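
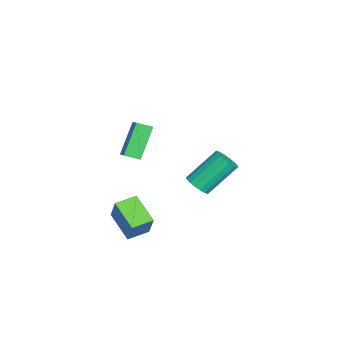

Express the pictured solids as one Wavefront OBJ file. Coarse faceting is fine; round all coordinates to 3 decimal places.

v 1.415 -1.301 -3.538
v 2.089 -1.03 -2.18
v 2.68 -0.4 -4.345
v 3.353 -0.129 -2.987
v 2.047 -2.291 -3.653
v 2.72 -2.02 -2.295
v 3.311 -1.39 -4.46
v 3.985 -1.119 -3.102
v -2.677 -2.21 -2.53
v -3.868 -1.649 -0.881
v -2.699 -1.382 -2.828
v -3.89 -0.821 -1.179
v -1.53 -1.919 -1.801
v -2.721 -1.358 -0.152
v -1.552 -1.091 -2.099
v -2.743 -0.53 -0.45
v 3.639 1.949 -0.178
v 4.242 2.301 -0.234
v 3.583 3.662 1.223
v 2.981 3.311 1.278
v 4.061 2.44 -0.446
v 3.402 3.801 1.011
v 3.796 2.482 -0.605
v 3.137 3.843 0.852
v 3.5 2.418 -0.679
v 2.842 3.779 0.778
v 3.232 2.262 -0.654
v 2.573 3.623 0.802
v 3.045 2.043 -0.535
v 2.386 3.405 0.922
v 2.975 1.806 -0.345
v 2.316 3.168 1.111
v 3.037 1.598 -0.123
v 2.378 2.959 1.334
v 3.218 1.459 0.089
v 2.559 2.82 1.546
v 3.483 1.417 0.248
v 2.824 2.778 1.705
v 3.778 1.481 0.322
v 3.12 2.842 1.779
v 4.047 1.637 0.298
v 3.388 2.998 1.754
v 4.234 1.855 0.178
v 3.575 3.217 1.635
v 4.304 2.092 -0.011
v 3.645 3.454 1.445
f 2 4 1
f 5 2 1
f 1 4 3
f 3 5 1
f 2 8 4
f 6 2 5
f 6 8 2
f 4 8 3
f 7 5 3
f 3 8 7
f 7 6 5
f 8 6 7
f 10 12 9
f 13 10 9
f 9 12 11
f 11 13 9
f 10 16 12
f 14 10 13
f 14 16 10
f 12 16 11
f 15 13 11
f 11 16 15
f 15 14 13
f 16 14 15
f 18 17 21
f 18 21 19
f 19 21 22
f 19 22 20
f 21 17 23
f 21 23 22
f 22 23 24
f 22 24 20
f 23 17 25
f 23 25 24
f 24 25 26
f 24 26 20
f 25 17 27
f 25 27 26
f 26 27 28
f 26 28 20
f 27 17 29
f 27 29 28
f 28 29 30
f 28 30 20
f 29 17 31
f 29 31 30
f 30 31 32
f 30 32 20
f 31 17 33
f 31 33 32
f 32 33 34
f 32 34 20
f 33 17 35
f 33 35 34
f 34 35 36
f 34 36 20
f 35 17 37
f 35 37 36
f 36 37 38
f 36 38 20
f 37 17 39
f 37 39 38
f 38 39 40
f 38 40 20
f 39 17 41
f 39 41 40
f 40 41 42
f 40 42 20
f 41 17 43
f 41 43 42
f 42 43 44
f 42 44 20
f 43 17 45
f 43 45 44
f 44 45 46
f 44 46 20
f 45 17 18
f 45 18 46
f 46 18 19
f 46 19 20



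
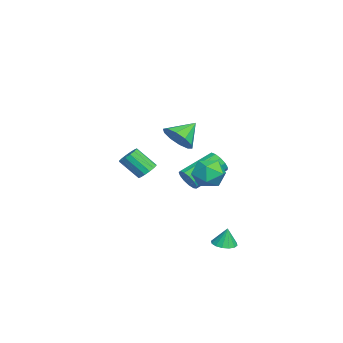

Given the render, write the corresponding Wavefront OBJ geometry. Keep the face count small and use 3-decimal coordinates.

v 3.187 2.181 -4.489
v 3.794 2.433 -4.554
v 3.233 2.339 -3.451
v 3.583 2.7 -4.585
v 3.267 2.828 -4.59
v 2.929 2.783 -4.568
v 2.66 2.577 -4.525
v 2.532 2.264 -4.472
v 2.58 1.93 -4.423
v 2.791 1.662 -4.392
v 3.107 1.534 -4.387
v 3.445 1.579 -4.409
v 3.714 1.786 -4.452
v 3.841 2.098 -4.505
v -3.703 -2.038 -2.511
v -3.35 -1.674 -2.104
v -3.544 -2.718 -1.002
v -3.897 -3.082 -1.409
v -3.667 -1.57 -2.062
v -3.861 -2.614 -0.959
v -3.994 -1.592 -2.139
v -4.188 -2.635 -1.037
v -4.243 -1.733 -2.316
v -4.436 -2.776 -1.214
v -4.347 -1.956 -2.546
v -4.541 -2.999 -1.444
v -4.279 -2.201 -2.766
v -4.472 -3.244 -1.664
v -4.056 -2.402 -2.918
v -4.25 -3.446 -1.816
v -3.739 -2.506 -2.961
v -3.933 -3.55 -1.858
v -3.412 -2.485 -2.883
v -3.606 -3.528 -1.781
v -3.164 -2.344 -2.706
v -3.357 -3.387 -1.604
v -3.059 -2.121 -2.476
v -3.253 -3.164 -1.374
v -3.128 -1.876 -2.256
v -3.321 -2.919 -1.154
v 2.41 -0.142 2.259
v 3.074 -0.19 2.922
v 1.67 0.702 3.061
v 3.203 0.255 2.573
v 3.028 0.549 2.103
v 2.618 0.579 1.692
v 2.128 0.334 1.499
v 1.747 -0.093 1.595
v 1.618 -0.539 1.945
v 1.793 -0.833 2.415
v 2.203 -0.863 2.825
v 2.692 -0.617 3.019
v -2.764 0.12 -2.691
v -2.206 0.224 -2.232
v -3.279 1.805 -1.289
v -3.836 1.7 -1.749
v -2.135 0.466 -2.557
v -3.208 2.047 -1.614
v -2.264 0.598 -2.924
v -3.336 2.179 -1.982
v -2.551 0.578 -3.218
v -3.624 2.159 -2.276
v -2.906 0.413 -3.344
v -3.979 1.993 -2.402
v -3.216 0.154 -3.263
v -4.288 1.735 -2.321
v -3.382 -0.115 -3.001
v -4.454 1.466 -2.058
v -3.352 -0.31 -2.64
v -4.424 1.271 -1.697
v -3.135 -0.368 -2.295
v -4.208 1.212 -1.353
v -2.8 -0.272 -2.076
v -3.873 1.309 -1.134
v -2.454 -0.051 -2.052
v -3.527 1.53 -1.11
v 2.649 2.221 0.099
v 3.32 1.892 -0.514
v 2.74 0.888 0.914
v 3.411 0.559 0.301
v 3.62 1.29 0.899
v 3.563 2.114 0.395
v 2.497 0.666 0.005
v 2.44 1.49 -0.499
v 3.226 0.931 -0.573
v 3.92 1.316 -0.02
v 2.14 1.464 0.42
v 2.834 1.849 0.973
f 2 1 4
f 2 4 3
f 4 1 5
f 4 5 3
f 5 1 6
f 5 6 3
f 6 1 7
f 6 7 3
f 7 1 8
f 7 8 3
f 8 1 9
f 8 9 3
f 9 1 10
f 9 10 3
f 10 1 11
f 10 11 3
f 11 1 12
f 11 12 3
f 12 1 13
f 12 13 3
f 13 1 14
f 13 14 3
f 14 1 2
f 14 2 3
f 16 15 19
f 16 19 17
f 17 19 20
f 17 20 18
f 19 15 21
f 19 21 20
f 20 21 22
f 20 22 18
f 21 15 23
f 21 23 22
f 22 23 24
f 22 24 18
f 23 15 25
f 23 25 24
f 24 25 26
f 24 26 18
f 25 15 27
f 25 27 26
f 26 27 28
f 26 28 18
f 27 15 29
f 27 29 28
f 28 29 30
f 28 30 18
f 29 15 31
f 29 31 30
f 30 31 32
f 30 32 18
f 31 15 33
f 31 33 32
f 32 33 34
f 32 34 18
f 33 15 35
f 33 35 34
f 34 35 36
f 34 36 18
f 35 15 37
f 35 37 36
f 36 37 38
f 36 38 18
f 37 15 39
f 37 39 38
f 38 39 40
f 38 40 18
f 39 15 16
f 39 16 40
f 40 16 17
f 40 17 18
f 42 41 44
f 42 44 43
f 44 41 45
f 44 45 43
f 45 41 46
f 45 46 43
f 46 41 47
f 46 47 43
f 47 41 48
f 47 48 43
f 48 41 49
f 48 49 43
f 49 41 50
f 49 50 43
f 50 41 51
f 50 51 43
f 51 41 52
f 51 52 43
f 52 41 42
f 52 42 43
f 54 53 57
f 54 57 55
f 55 57 58
f 55 58 56
f 57 53 59
f 57 59 58
f 58 59 60
f 58 60 56
f 59 53 61
f 59 61 60
f 60 61 62
f 60 62 56
f 61 53 63
f 61 63 62
f 62 63 64
f 62 64 56
f 63 53 65
f 63 65 64
f 64 65 66
f 64 66 56
f 65 53 67
f 65 67 66
f 66 67 68
f 66 68 56
f 67 53 69
f 67 69 68
f 68 69 70
f 68 70 56
f 69 53 71
f 69 71 70
f 70 71 72
f 70 72 56
f 71 53 73
f 71 73 72
f 72 73 74
f 72 74 56
f 73 53 75
f 73 75 74
f 74 75 76
f 74 76 56
f 75 53 54
f 75 54 76
f 76 54 55
f 76 55 56
f 77 88 82
f 77 82 78
f 77 78 84
f 77 84 87
f 77 87 88
f 78 82 86
f 82 88 81
f 88 87 79
f 87 84 83
f 84 78 85
f 80 86 81
f 80 81 79
f 80 79 83
f 80 83 85
f 80 85 86
f 81 86 82
f 79 81 88
f 83 79 87
f 85 83 84
f 86 85 78



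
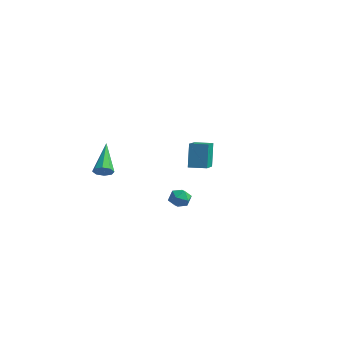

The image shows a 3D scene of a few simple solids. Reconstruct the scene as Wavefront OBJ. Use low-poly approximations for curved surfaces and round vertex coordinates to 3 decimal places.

v -1.439 1.399 0.33
v -1.741 1.765 1.848
v -2.344 2.605 -0.141
v -2.646 2.971 1.376
v -0.634 2.009 0.344
v -0.936 2.375 1.861
v -1.539 3.215 -0.128
v -1.841 3.581 1.39
v 1.639 -1.697 -0.066
v 2.188 -1.947 -0.285
v 1.612 -2.413 0.685
v 2.161 -2.663 0.466
v 2.159 -2.084 0.744
v 2.176 -1.642 0.28
v 1.624 -2.718 0.12
v 1.641 -2.276 -0.344
v 2.179 -2.578 -0.169
v 2.51 -2.186 0.216
v 1.29 -2.174 0.184
v 1.621 -1.782 0.569
v -1.252 -4.443 1.685
v -0.802 -4.356 1.988
v -2.368 -3.297 3.015
v -0.855 -4.062 1.691
v -1.141 -3.992 1.39
v -1.492 -4.185 1.262
v -1.703 -4.529 1.381
v -1.65 -4.823 1.679
v -1.364 -4.893 1.979
v -1.012 -4.7 2.107
f 2 4 1
f 5 2 1
f 1 4 3
f 3 5 1
f 2 8 4
f 6 2 5
f 6 8 2
f 4 8 3
f 7 5 3
f 3 8 7
f 7 6 5
f 8 6 7
f 9 20 14
f 9 14 10
f 9 10 16
f 9 16 19
f 9 19 20
f 10 14 18
f 14 20 13
f 20 19 11
f 19 16 15
f 16 10 17
f 12 18 13
f 12 13 11
f 12 11 15
f 12 15 17
f 12 17 18
f 13 18 14
f 11 13 20
f 15 11 19
f 17 15 16
f 18 17 10
f 22 21 24
f 22 24 23
f 24 21 25
f 24 25 23
f 25 21 26
f 25 26 23
f 26 21 27
f 26 27 23
f 27 21 28
f 27 28 23
f 28 21 29
f 28 29 23
f 29 21 30
f 29 30 23
f 30 21 22
f 30 22 23



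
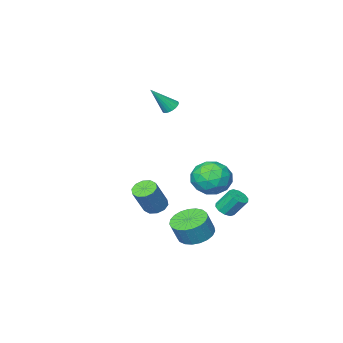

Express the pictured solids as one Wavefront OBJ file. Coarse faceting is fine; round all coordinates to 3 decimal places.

v 3.445 2.685 -2.106
v 3.981 2.512 -2.388
v 4.811 2.782 -0.976
v 4.275 2.955 -0.694
v 3.939 2.896 -2.436
v 4.768 3.166 -1.024
v 3.707 3.2 -2.358
v 4.537 3.469 -0.946
v 3.376 3.307 -2.184
v 4.206 3.576 -0.772
v 3.071 3.176 -1.98
v 3.901 3.446 -0.568
v 2.909 2.858 -1.824
v 3.739 3.128 -0.412
v 2.952 2.474 -1.776
v 3.781 2.744 -0.364
v 3.183 2.171 -1.854
v 4.013 2.44 -0.442
v 3.514 2.064 -2.028
v 4.344 2.333 -0.616
v 3.819 2.194 -2.232
v 4.649 2.464 -0.82
v 1.422 3.109 -4.375
v 2.255 3.371 -4.749
v 2.731 3.412 -3.66
v 1.898 3.151 -3.285
v 2.08 3.719 -4.686
v 2.557 3.761 -3.596
v 1.792 3.963 -4.569
v 2.268 4.004 -3.479
v 1.439 4.058 -4.418
v 1.916 4.099 -3.329
v 1.084 3.99 -4.26
v 1.56 4.031 -3.171
v 0.787 3.769 -4.122
v 1.263 3.81 -3.032
v 0.599 3.434 -4.027
v 1.076 3.476 -2.938
v 0.554 3.044 -3.993
v 1.031 3.085 -2.903
v 0.659 2.664 -4.024
v 1.136 2.705 -2.935
v 0.896 2.361 -4.117
v 1.373 2.403 -3.027
v 1.224 2.188 -4.253
v 1.7 2.229 -3.164
v 1.585 2.174 -4.411
v 2.062 2.216 -3.322
v 1.919 2.322 -4.563
v 2.396 2.363 -3.473
v 2.167 2.606 -4.682
v 2.643 2.647 -3.592
v 2.285 2.977 -4.748
v 2.762 3.018 -3.658
v -0.458 -1.707 2.021
v -0.166 -2.001 1.724
v 0.518 -2.033 3.299
v -0.07 -1.797 1.702
v -0.05 -1.574 1.744
v -0.112 -1.378 1.841
v -0.242 -1.248 1.973
v -0.414 -1.208 2.115
v -0.595 -1.267 2.239
v -0.749 -1.413 2.319
v -0.845 -1.618 2.34
v -0.865 -1.84 2.298
v -0.803 -2.036 2.201
v -0.673 -2.167 2.069
v -0.501 -2.207 1.927
v -0.32 -2.147 1.804
v -2.114 1.239 -2.526
v -1.547 1.145 -1.558
v -1.273 -0.245 -3.162
v -0.706 -0.339 -2.194
v -1.815 -0.53 -2.218
v -2.334 0.387 -1.825
v -0.486 0.513 -2.895
v -1.005 1.43 -2.502
v -0.541 0.696 -1.787
v -1.362 0.052 -1.368
v -1.458 0.848 -3.352
v -2.279 0.204 -2.933
v -1.904 1.322 -1.986
v -0.916 -0.422 -2.734
v -1.567 -0.535 -2.748
v -1.234 -0.59 -2.179
v -2.367 0.877 -2.143
v -2.034 0.822 -1.574
v -2.191 -0.163 -1.962
v -0.786 0.078 -3.146
v -0.453 0.023 -2.577
v -1.586 1.49 -2.541
v -1.253 1.435 -1.972
v -0.629 1.063 -2.758
v -0.98 1.003 -1.552
v -0.486 0.131 -1.926
v -0.356 0.632 -2.338
v -0.661 1.171 -2.107
v -1.462 0.625 -1.306
v -0.968 -0.248 -1.68
v -1.62 -0.36 -1.693
v -1.925 0.179 -1.462
v -0.871 0.361 -1.44
v -1.852 1.148 -3.04
v -1.358 0.275 -3.414
v -0.895 0.721 -3.258
v -1.2 1.26 -3.027
v -2.334 0.769 -2.794
v -1.84 -0.103 -3.168
v -2.159 -0.271 -2.613
v -2.464 0.268 -2.382
v -1.949 0.539 -3.28
v -0.09 3.353 -3.057
v 0.424 3.555 -2.961
v 0.023 4.108 -1.986
v -0.49 3.907 -2.083
v 0.255 3.783 -3.159
v -0.145 4.336 -2.185
v -0.046 3.847 -3.319
v -0.446 4.4 -2.344
v -0.363 3.722 -3.379
v -0.763 4.275 -2.404
v -0.576 3.457 -3.315
v -0.976 4.01 -2.341
v -0.603 3.152 -3.154
v -1.004 3.705 -2.179
v -0.435 2.924 -2.955
v -0.835 3.477 -1.981
v -0.134 2.86 -2.796
v -0.534 3.413 -1.821
v 0.183 2.985 -2.736
v -0.217 3.538 -1.761
v 0.396 3.25 -2.799
v -0.004 3.803 -1.825
f 2 1 5
f 2 5 3
f 3 5 6
f 3 6 4
f 5 1 7
f 5 7 6
f 6 7 8
f 6 8 4
f 7 1 9
f 7 9 8
f 8 9 10
f 8 10 4
f 9 1 11
f 9 11 10
f 10 11 12
f 10 12 4
f 11 1 13
f 11 13 12
f 12 13 14
f 12 14 4
f 13 1 15
f 13 15 14
f 14 15 16
f 14 16 4
f 15 1 17
f 15 17 16
f 16 17 18
f 16 18 4
f 17 1 19
f 17 19 18
f 18 19 20
f 18 20 4
f 19 1 21
f 19 21 20
f 20 21 22
f 20 22 4
f 21 1 2
f 21 2 22
f 22 2 3
f 22 3 4
f 24 23 27
f 24 27 25
f 25 27 28
f 25 28 26
f 27 23 29
f 27 29 28
f 28 29 30
f 28 30 26
f 29 23 31
f 29 31 30
f 30 31 32
f 30 32 26
f 31 23 33
f 31 33 32
f 32 33 34
f 32 34 26
f 33 23 35
f 33 35 34
f 34 35 36
f 34 36 26
f 35 23 37
f 35 37 36
f 36 37 38
f 36 38 26
f 37 23 39
f 37 39 38
f 38 39 40
f 38 40 26
f 39 23 41
f 39 41 40
f 40 41 42
f 40 42 26
f 41 23 43
f 41 43 42
f 42 43 44
f 42 44 26
f 43 23 45
f 43 45 44
f 44 45 46
f 44 46 26
f 45 23 47
f 45 47 46
f 46 47 48
f 46 48 26
f 47 23 49
f 47 49 48
f 48 49 50
f 48 50 26
f 49 23 51
f 49 51 50
f 50 51 52
f 50 52 26
f 51 23 53
f 51 53 52
f 52 53 54
f 52 54 26
f 53 23 24
f 53 24 54
f 54 24 25
f 54 25 26
f 56 55 58
f 56 58 57
f 58 55 59
f 58 59 57
f 59 55 60
f 59 60 57
f 60 55 61
f 60 61 57
f 61 55 62
f 61 62 57
f 62 55 63
f 62 63 57
f 63 55 64
f 63 64 57
f 64 55 65
f 64 65 57
f 65 55 66
f 65 66 57
f 66 55 67
f 66 67 57
f 67 55 68
f 67 68 57
f 68 55 69
f 68 69 57
f 69 55 70
f 69 70 57
f 70 55 56
f 70 56 57
f 71 108 87
f 108 82 111
f 87 111 76
f 108 111 87
f 71 87 83
f 87 76 88
f 83 88 72
f 87 88 83
f 71 83 92
f 83 72 93
f 92 93 78
f 83 93 92
f 71 92 104
f 92 78 107
f 104 107 81
f 92 107 104
f 71 104 108
f 104 81 112
f 108 112 82
f 104 112 108
f 72 88 99
f 88 76 102
f 99 102 80
f 88 102 99
f 76 111 89
f 111 82 110
f 89 110 75
f 111 110 89
f 82 112 109
f 112 81 105
f 109 105 73
f 112 105 109
f 81 107 106
f 107 78 94
f 106 94 77
f 107 94 106
f 78 93 98
f 93 72 95
f 98 95 79
f 93 95 98
f 74 100 86
f 100 80 101
f 86 101 75
f 100 101 86
f 74 86 84
f 86 75 85
f 84 85 73
f 86 85 84
f 74 84 91
f 84 73 90
f 91 90 77
f 84 90 91
f 74 91 96
f 91 77 97
f 96 97 79
f 91 97 96
f 74 96 100
f 96 79 103
f 100 103 80
f 96 103 100
f 75 101 89
f 101 80 102
f 89 102 76
f 101 102 89
f 73 85 109
f 85 75 110
f 109 110 82
f 85 110 109
f 77 90 106
f 90 73 105
f 106 105 81
f 90 105 106
f 79 97 98
f 97 77 94
f 98 94 78
f 97 94 98
f 80 103 99
f 103 79 95
f 99 95 72
f 103 95 99
f 114 113 117
f 114 117 115
f 115 117 118
f 115 118 116
f 117 113 119
f 117 119 118
f 118 119 120
f 118 120 116
f 119 113 121
f 119 121 120
f 120 121 122
f 120 122 116
f 121 113 123
f 121 123 122
f 122 123 124
f 122 124 116
f 123 113 125
f 123 125 124
f 124 125 126
f 124 126 116
f 125 113 127
f 125 127 126
f 126 127 128
f 126 128 116
f 127 113 129
f 127 129 128
f 128 129 130
f 128 130 116
f 129 113 131
f 129 131 130
f 130 131 132
f 130 132 116
f 131 113 133
f 131 133 132
f 132 133 134
f 132 134 116
f 133 113 114
f 133 114 134
f 134 114 115
f 134 115 116



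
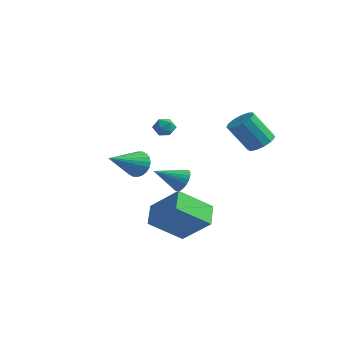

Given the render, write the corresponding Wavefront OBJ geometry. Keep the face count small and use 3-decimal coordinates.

v 2.073 -0.504 -0.14
v 2.374 -1.014 -0.532
v 1.207 -1.616 0.64
v 2.549 -1 -0.318
v 2.652 -0.911 -0.076
v 2.666 -0.759 0.155
v 2.59 -0.569 0.342
v 2.436 -0.369 0.455
v 2.226 -0.19 0.478
v 1.992 -0.058 0.407
v 1.772 0.005 0.252
v 1.596 -0.009 0.038
v 1.494 -0.098 -0.203
v 1.479 -0.249 -0.435
v 1.555 -0.439 -0.622
v 1.71 -0.639 -0.735
v 1.92 -0.819 -0.758
v 2.153 -0.95 -0.686
v 3.823 3.483 1.556
v 4.45 3.714 1.996
v 3.624 3.088 3.504
v 2.997 2.857 3.064
v 4.166 4.064 1.986
v 3.34 3.438 3.494
v 3.774 4.23 1.839
v 2.947 3.603 3.347
v 3.396 4.158 1.603
v 2.57 3.532 3.111
v 3.155 3.873 1.352
v 2.328 3.246 2.859
v 3.125 3.463 1.165
v 2.299 2.836 2.673
v 3.318 3.06 1.103
v 2.491 2.433 2.611
v 3.67 2.792 1.185
v 2.844 2.165 2.692
v 4.071 2.743 1.384
v 3.245 2.116 2.892
v 4.394 2.929 1.638
v 3.567 2.302 3.146
v 4.535 3.291 1.866
v 3.709 2.664 3.374
v 3.576 -2.423 -2.908
v 2.617 -3.814 -1.678
v 2.947 -1.434 -2.28
v 1.987 -2.825 -1.05
v 5.133 -2.295 -1.55
v 4.173 -3.686 -0.32
v 4.503 -1.306 -0.922
v 3.544 -2.697 0.308
v -2.339 4.122 1.575
v -1.908 3.633 1.571
v -2.772 3.747 0.689
v -2.341 3.258 0.685
v -2.805 3.28 1.143
v -2.537 3.512 1.69
v -2.143 3.868 0.57
v -1.875 4.1 1.117
v -1.787 3.476 0.95
v -2.196 3.113 1.304
v -2.484 4.267 0.956
v -2.893 3.904 1.31
v -1.795 0.897 -0.458
v -1.501 0.521 -1.137
v -2.085 -1.017 0.478
v -1.23 0.563 -0.965
v -1.044 0.657 -0.717
v -0.973 0.786 -0.429
v -1.027 0.933 -0.145
v -1.198 1.074 0.091
v -1.46 1.189 0.243
v -1.772 1.259 0.289
v -2.089 1.273 0.221
v -2.36 1.231 0.05
v -2.546 1.137 -0.198
v -2.617 1.008 -0.486
v -2.563 0.861 -0.77
v -2.392 0.72 -1.006
v -2.13 0.605 -1.159
v -1.818 0.535 -1.204
f 2 1 4
f 2 4 3
f 4 1 5
f 4 5 3
f 5 1 6
f 5 6 3
f 6 1 7
f 6 7 3
f 7 1 8
f 7 8 3
f 8 1 9
f 8 9 3
f 9 1 10
f 9 10 3
f 10 1 11
f 10 11 3
f 11 1 12
f 11 12 3
f 12 1 13
f 12 13 3
f 13 1 14
f 13 14 3
f 14 1 15
f 14 15 3
f 15 1 16
f 15 16 3
f 16 1 17
f 16 17 3
f 17 1 18
f 17 18 3
f 18 1 2
f 18 2 3
f 20 19 23
f 20 23 21
f 21 23 24
f 21 24 22
f 23 19 25
f 23 25 24
f 24 25 26
f 24 26 22
f 25 19 27
f 25 27 26
f 26 27 28
f 26 28 22
f 27 19 29
f 27 29 28
f 28 29 30
f 28 30 22
f 29 19 31
f 29 31 30
f 30 31 32
f 30 32 22
f 31 19 33
f 31 33 32
f 32 33 34
f 32 34 22
f 33 19 35
f 33 35 34
f 34 35 36
f 34 36 22
f 35 19 37
f 35 37 36
f 36 37 38
f 36 38 22
f 37 19 39
f 37 39 38
f 38 39 40
f 38 40 22
f 39 19 41
f 39 41 40
f 40 41 42
f 40 42 22
f 41 19 20
f 41 20 42
f 42 20 21
f 42 21 22
f 44 46 43
f 47 44 43
f 43 46 45
f 45 47 43
f 44 50 46
f 48 44 47
f 48 50 44
f 46 50 45
f 49 47 45
f 45 50 49
f 49 48 47
f 50 48 49
f 51 62 56
f 51 56 52
f 51 52 58
f 51 58 61
f 51 61 62
f 52 56 60
f 56 62 55
f 62 61 53
f 61 58 57
f 58 52 59
f 54 60 55
f 54 55 53
f 54 53 57
f 54 57 59
f 54 59 60
f 55 60 56
f 53 55 62
f 57 53 61
f 59 57 58
f 60 59 52
f 64 63 66
f 64 66 65
f 66 63 67
f 66 67 65
f 67 63 68
f 67 68 65
f 68 63 69
f 68 69 65
f 69 63 70
f 69 70 65
f 70 63 71
f 70 71 65
f 71 63 72
f 71 72 65
f 72 63 73
f 72 73 65
f 73 63 74
f 73 74 65
f 74 63 75
f 74 75 65
f 75 63 76
f 75 76 65
f 76 63 77
f 76 77 65
f 77 63 78
f 77 78 65
f 78 63 79
f 78 79 65
f 79 63 80
f 79 80 65
f 80 63 64
f 80 64 65



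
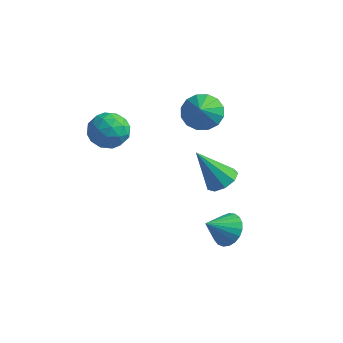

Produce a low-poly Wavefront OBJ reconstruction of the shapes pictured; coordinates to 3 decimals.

v 2.994 -2.208 -0.022
v 3.587 -2.362 0.317
v 2.046 -2.552 1.482
v 3.489 -1.895 0.362
v 3.159 -1.575 0.228
v 2.752 -1.551 -0.024
v 2.458 -1.834 -0.274
v 2.415 -2.292 -0.406
v 2.642 -2.711 -0.358
v 3.034 -2.894 -0.153
v 3.407 -2.756 0.114
v 3.614 -2.906 -2.209
v 3.999 -3.493 -2.525
v 3.066 -3.674 -1.451
v 4.197 -3.402 -2.29
v 4.294 -3.226 -2.041
v 4.274 -2.994 -1.821
v 4.139 -2.747 -1.668
v 3.914 -2.528 -1.608
v 3.637 -2.374 -1.652
v 3.355 -2.312 -1.793
v 3.119 -2.352 -2.005
v 2.968 -2.488 -2.252
v 2.929 -2.697 -2.492
v 3.008 -2.941 -2.683
v 3.192 -3.18 -2.792
v 3.449 -3.371 -2.8
v 3.735 -3.481 -2.706
v -0.539 -3.406 1.921
v -0.144 -3.828 2.575
v -1.796 -3.832 2.405
v -1.401 -4.254 3.059
v -1.4 -3.381 3.04
v -0.624 -3.118 2.74
v -1.316 -4.542 2.24
v -0.54 -4.279 1.94
v -0.624 -4.53 2.772
v -0.676 -3.813 3.266
v -1.264 -3.847 1.714
v -1.316 -3.13 2.208
v -0.232 -3.58 2.205
v -1.708 -4.08 2.775
v -1.708 -3.567 2.763
v -1.476 -3.815 3.148
v -0.514 -3.163 2.302
v -0.281 -3.411 2.687
v -1.02 -3.148 2.96
v -1.659 -4.249 2.293
v -1.426 -4.497 2.678
v -0.464 -3.845 1.832
v -0.232 -4.093 2.217
v -0.92 -4.512 2.02
v -0.281 -4.24 2.705
v -1.02 -4.49 2.99
v -0.97 -4.66 2.509
v -0.514 -4.505 2.333
v -0.312 -3.819 2.996
v -1.05 -4.069 3.281
v -1.05 -3.556 3.269
v -0.594 -3.401 3.093
v -0.594 -4.231 3.112
v -0.89 -3.591 1.699
v -1.628 -3.841 1.984
v -1.346 -4.259 1.887
v -0.89 -4.104 1.711
v -0.92 -3.17 1.99
v -1.659 -3.42 2.275
v -1.426 -3.155 2.647
v -0.97 -3 2.471
v -1.346 -3.429 1.868
v 1.611 -1.259 2.749
v 2.418 -1.048 2.656
v 1.889 -1.981 3.531
v 2.265 -0.777 2.96
v 1.937 -0.636 3.208
v 1.521 -0.662 3.333
v 1.129 -0.847 3.301
v 0.866 -1.143 3.121
v 0.803 -1.471 2.842
v 0.956 -1.741 2.538
v 1.284 -1.882 2.29
v 1.7 -1.857 2.166
v 2.092 -1.671 2.197
v 2.355 -1.375 2.377
f 2 1 4
f 2 4 3
f 4 1 5
f 4 5 3
f 5 1 6
f 5 6 3
f 6 1 7
f 6 7 3
f 7 1 8
f 7 8 3
f 8 1 9
f 8 9 3
f 9 1 10
f 9 10 3
f 10 1 11
f 10 11 3
f 11 1 2
f 11 2 3
f 13 12 15
f 13 15 14
f 15 12 16
f 15 16 14
f 16 12 17
f 16 17 14
f 17 12 18
f 17 18 14
f 18 12 19
f 18 19 14
f 19 12 20
f 19 20 14
f 20 12 21
f 20 21 14
f 21 12 22
f 21 22 14
f 22 12 23
f 22 23 14
f 23 12 24
f 23 24 14
f 24 12 25
f 24 25 14
f 25 12 26
f 25 26 14
f 26 12 27
f 26 27 14
f 27 12 28
f 27 28 14
f 28 12 13
f 28 13 14
f 29 66 45
f 66 40 69
f 45 69 34
f 66 69 45
f 29 45 41
f 45 34 46
f 41 46 30
f 45 46 41
f 29 41 50
f 41 30 51
f 50 51 36
f 41 51 50
f 29 50 62
f 50 36 65
f 62 65 39
f 50 65 62
f 29 62 66
f 62 39 70
f 66 70 40
f 62 70 66
f 30 46 57
f 46 34 60
f 57 60 38
f 46 60 57
f 34 69 47
f 69 40 68
f 47 68 33
f 69 68 47
f 40 70 67
f 70 39 63
f 67 63 31
f 70 63 67
f 39 65 64
f 65 36 52
f 64 52 35
f 65 52 64
f 36 51 56
f 51 30 53
f 56 53 37
f 51 53 56
f 32 58 44
f 58 38 59
f 44 59 33
f 58 59 44
f 32 44 42
f 44 33 43
f 42 43 31
f 44 43 42
f 32 42 49
f 42 31 48
f 49 48 35
f 42 48 49
f 32 49 54
f 49 35 55
f 54 55 37
f 49 55 54
f 32 54 58
f 54 37 61
f 58 61 38
f 54 61 58
f 33 59 47
f 59 38 60
f 47 60 34
f 59 60 47
f 31 43 67
f 43 33 68
f 67 68 40
f 43 68 67
f 35 48 64
f 48 31 63
f 64 63 39
f 48 63 64
f 37 55 56
f 55 35 52
f 56 52 36
f 55 52 56
f 38 61 57
f 61 37 53
f 57 53 30
f 61 53 57
f 72 71 74
f 72 74 73
f 74 71 75
f 74 75 73
f 75 71 76
f 75 76 73
f 76 71 77
f 76 77 73
f 77 71 78
f 77 78 73
f 78 71 79
f 78 79 73
f 79 71 80
f 79 80 73
f 80 71 81
f 80 81 73
f 81 71 82
f 81 82 73
f 82 71 83
f 82 83 73
f 83 71 84
f 83 84 73
f 84 71 72
f 84 72 73



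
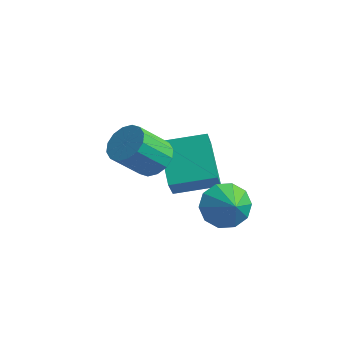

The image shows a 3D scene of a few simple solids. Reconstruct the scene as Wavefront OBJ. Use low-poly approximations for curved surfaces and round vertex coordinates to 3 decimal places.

v 0.567 -1.183 0.529
v 1.173 -1.692 0.278
v 0.779 -2.725 1.42
v 0.173 -2.217 1.671
v 1.356 -1.437 0.571
v 0.962 -2.47 1.714
v 1.328 -1.114 0.854
v 0.934 -2.148 1.996
v 1.095 -0.81 1.049
v 0.701 -1.843 2.191
v 0.722 -0.606 1.104
v 0.327 -1.639 2.247
v 0.306 -0.556 1.006
v -0.088 -1.59 2.148
v -0.039 -0.675 0.78
v -0.433 -1.708 1.922
v -0.222 -0.93 0.486
v -0.616 -1.963 1.629
v -0.194 -1.252 0.204
v -0.588 -2.286 1.346
v 0.039 -1.557 0.009
v -0.355 -2.59 1.151
v 0.413 -1.761 -0.047
v 0.018 -2.794 1.096
v 0.828 -1.81 0.052
v 0.434 -2.844 1.194
v 0.176 -0.058 -1.668
v -1.093 0.832 -0.389
v -0.46 0.886 -2.957
v -1.729 1.777 -1.678
v 1.389 1.203 -1.342
v 0.12 2.094 -0.063
v 0.753 2.148 -2.631
v -0.516 3.038 -1.352
v 1.7 1.273 -2.744
v 2.354 1.739 -3.34
v 2.54 0.847 -2.156
v 2.219 2.119 -2.871
v 1.886 2.175 -2.354
v 1.482 1.887 -1.985
v 1.161 1.365 -1.906
v 1.046 0.808 -2.147
v 1.181 0.428 -2.616
v 1.515 0.371 -3.133
v 1.919 0.659 -3.502
v 2.239 1.182 -3.581
f 2 1 5
f 2 5 3
f 3 5 6
f 3 6 4
f 5 1 7
f 5 7 6
f 6 7 8
f 6 8 4
f 7 1 9
f 7 9 8
f 8 9 10
f 8 10 4
f 9 1 11
f 9 11 10
f 10 11 12
f 10 12 4
f 11 1 13
f 11 13 12
f 12 13 14
f 12 14 4
f 13 1 15
f 13 15 14
f 14 15 16
f 14 16 4
f 15 1 17
f 15 17 16
f 16 17 18
f 16 18 4
f 17 1 19
f 17 19 18
f 18 19 20
f 18 20 4
f 19 1 21
f 19 21 20
f 20 21 22
f 20 22 4
f 21 1 23
f 21 23 22
f 22 23 24
f 22 24 4
f 23 1 25
f 23 25 24
f 24 25 26
f 24 26 4
f 25 1 2
f 25 2 26
f 26 2 3
f 26 3 4
f 28 30 27
f 31 28 27
f 27 30 29
f 29 31 27
f 28 34 30
f 32 28 31
f 32 34 28
f 30 34 29
f 33 31 29
f 29 34 33
f 33 32 31
f 34 32 33
f 36 35 38
f 36 38 37
f 38 35 39
f 38 39 37
f 39 35 40
f 39 40 37
f 40 35 41
f 40 41 37
f 41 35 42
f 41 42 37
f 42 35 43
f 42 43 37
f 43 35 44
f 43 44 37
f 44 35 45
f 44 45 37
f 45 35 46
f 45 46 37
f 46 35 36
f 46 36 37



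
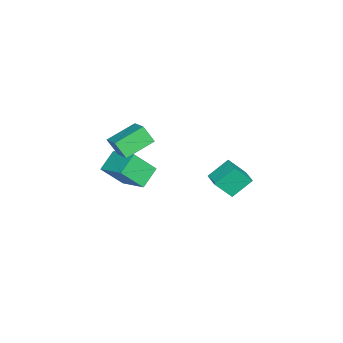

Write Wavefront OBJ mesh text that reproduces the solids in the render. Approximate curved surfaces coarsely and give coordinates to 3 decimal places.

v 0.408 4.273 2.637
v 0.858 3.329 3.887
v 1.352 4.882 2.758
v 1.802 3.938 4.008
v 1.178 3.282 1.612
v 1.628 2.338 2.862
v 2.122 3.891 1.733
v 2.572 2.947 2.983
v -0.979 -2.012 3.444
v -1.092 -2.716 4.507
v 0.18 -1.165 4.128
v 0.067 -1.869 5.191
v 0.393 -3.311 2.729
v 0.28 -4.015 3.792
v 1.552 -2.464 3.413
v 1.439 -3.168 4.476
v -2.69 -3.174 -0.478
v -2.1 -4.364 1.004
v -1.534 -1.554 0.362
v -0.944 -2.744 1.844
v -1.456 -3.616 -1.324
v -0.866 -4.806 0.158
v -0.3 -1.996 -0.484
v 0.29 -3.186 0.998
f 2 4 1
f 5 2 1
f 1 4 3
f 3 5 1
f 2 8 4
f 6 2 5
f 6 8 2
f 4 8 3
f 7 5 3
f 3 8 7
f 7 6 5
f 8 6 7
f 10 12 9
f 13 10 9
f 9 12 11
f 11 13 9
f 10 16 12
f 14 10 13
f 14 16 10
f 12 16 11
f 15 13 11
f 11 16 15
f 15 14 13
f 16 14 15
f 18 20 17
f 21 18 17
f 17 20 19
f 19 21 17
f 18 24 20
f 22 18 21
f 22 24 18
f 20 24 19
f 23 21 19
f 19 24 23
f 23 22 21
f 24 22 23



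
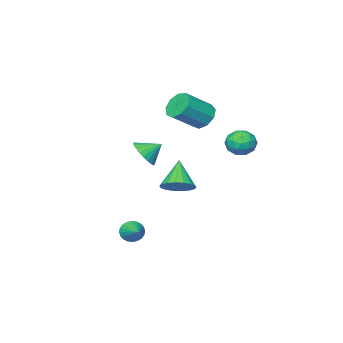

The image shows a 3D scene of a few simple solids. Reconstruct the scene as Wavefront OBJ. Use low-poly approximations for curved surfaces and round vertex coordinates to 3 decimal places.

v 2.982 1.364 2.295
v 3.621 2.101 2.461
v 2.158 1.916 3.005
v 3.437 2.23 2.147
v 3.183 2.228 1.856
v 2.899 2.093 1.631
v 2.628 1.848 1.507
v 2.41 1.529 1.504
v 2.28 1.184 1.62
v 2.256 0.867 1.84
v 2.343 0.626 2.128
v 2.527 0.497 2.442
v 2.78 0.499 2.734
v 3.064 0.634 2.959
v 3.336 0.879 3.082
v 3.553 1.198 3.086
v 3.684 1.543 2.969
v 3.708 1.86 2.75
v -3.114 -0.654 3.142
v -2.629 -1.04 2.357
v -0.941 -1.393 3.574
v -1.426 -1.006 4.358
v -2.515 -0.367 2.394
v -0.827 -0.719 3.61
v -2.681 0.172 2.781
v -0.994 -0.18 3.997
v -3.05 0.325 3.336
v -1.362 -0.027 4.553
v -3.449 0.019 3.801
v -1.761 -0.333 5.017
v -3.69 -0.601 3.957
v -2.003 -0.953 5.174
v -3.663 -1.246 3.732
v -1.975 -1.598 4.948
v -3.378 -1.614 3.23
v -1.69 -1.966 4.447
v -2.97 -1.533 2.688
v -1.282 -1.885 3.904
v -3.678 3.117 1.747
v -2.855 3.623 1.599
v -2.885 2.097 2.661
v -2.062 2.603 2.513
v -2.785 2.989 3.047
v -3.275 3.62 2.482
v -2.465 2.1 1.778
v -2.955 2.731 1.213
v -2.106 2.995 1.618
v -2.303 3.545 2.402
v -3.437 2.175 1.858
v -3.634 2.725 2.642
v -3.336 3.459 1.593
v -2.404 2.261 2.667
v -2.829 2.487 2.981
v -2.345 2.785 2.894
v -3.583 3.457 2.112
v -3.099 3.755 2.025
v -3.058 3.383 2.876
v -2.641 1.965 2.235
v -2.157 2.263 2.148
v -3.395 2.935 1.366
v -2.911 3.233 1.279
v -2.682 2.337 1.384
v -2.412 3.388 1.517
v -1.946 2.789 2.054
v -2.183 2.493 1.622
v -2.471 2.863 1.29
v -2.528 3.711 1.978
v -2.062 3.112 2.515
v -2.486 3.339 2.829
v -2.774 3.709 2.497
v -2.087 3.342 1.989
v -3.678 2.608 1.745
v -3.212 2.009 2.282
v -2.966 2.011 1.763
v -3.254 2.381 1.431
v -3.794 2.931 2.206
v -3.328 2.332 2.743
v -3.269 2.857 2.97
v -3.557 3.227 2.638
v -3.653 2.378 2.271
v 0.798 1.691 -0.73
v 1.349 0.835 -0.942
v -0.098 0.729 0.83
v 1.621 1.062 -0.645
v 1.731 1.414 -0.365
v 1.656 1.821 -0.158
v 1.411 2.202 -0.064
v 1.044 2.482 -0.101
v 0.629 2.605 -0.264
v 0.247 2.547 -0.519
v -0.026 2.32 -0.815
v -0.136 1.968 -1.095
v -0.061 1.561 -1.303
v 0.184 1.18 -1.397
v 0.551 0.9 -1.359
v 0.966 0.777 -1.197
v 3.658 1.13 -3.611
v 4.026 0.741 -3.1
v 4.282 2.51 -3.009
v 4.218 0.748 -3.316
v 4.325 0.813 -3.576
v 4.33 0.926 -3.841
v 4.233 1.07 -4.072
v 4.049 1.224 -4.232
v 3.804 1.363 -4.298
v 3.538 1.467 -4.259
v 3.289 1.519 -4.121
v 3.097 1.512 -3.906
v 2.99 1.447 -3.646
v 2.985 1.334 -3.38
v 3.082 1.19 -3.15
v 3.267 1.036 -2.99
v 3.511 0.897 -2.924
v 3.778 0.793 -2.963
f 2 1 4
f 2 4 3
f 4 1 5
f 4 5 3
f 5 1 6
f 5 6 3
f 6 1 7
f 6 7 3
f 7 1 8
f 7 8 3
f 8 1 9
f 8 9 3
f 9 1 10
f 9 10 3
f 10 1 11
f 10 11 3
f 11 1 12
f 11 12 3
f 12 1 13
f 12 13 3
f 13 1 14
f 13 14 3
f 14 1 15
f 14 15 3
f 15 1 16
f 15 16 3
f 16 1 17
f 16 17 3
f 17 1 18
f 17 18 3
f 18 1 2
f 18 2 3
f 20 19 23
f 20 23 21
f 21 23 24
f 21 24 22
f 23 19 25
f 23 25 24
f 24 25 26
f 24 26 22
f 25 19 27
f 25 27 26
f 26 27 28
f 26 28 22
f 27 19 29
f 27 29 28
f 28 29 30
f 28 30 22
f 29 19 31
f 29 31 30
f 30 31 32
f 30 32 22
f 31 19 33
f 31 33 32
f 32 33 34
f 32 34 22
f 33 19 35
f 33 35 34
f 34 35 36
f 34 36 22
f 35 19 37
f 35 37 36
f 36 37 38
f 36 38 22
f 37 19 20
f 37 20 38
f 38 20 21
f 38 21 22
f 39 76 55
f 76 50 79
f 55 79 44
f 76 79 55
f 39 55 51
f 55 44 56
f 51 56 40
f 55 56 51
f 39 51 60
f 51 40 61
f 60 61 46
f 51 61 60
f 39 60 72
f 60 46 75
f 72 75 49
f 60 75 72
f 39 72 76
f 72 49 80
f 76 80 50
f 72 80 76
f 40 56 67
f 56 44 70
f 67 70 48
f 56 70 67
f 44 79 57
f 79 50 78
f 57 78 43
f 79 78 57
f 50 80 77
f 80 49 73
f 77 73 41
f 80 73 77
f 49 75 74
f 75 46 62
f 74 62 45
f 75 62 74
f 46 61 66
f 61 40 63
f 66 63 47
f 61 63 66
f 42 68 54
f 68 48 69
f 54 69 43
f 68 69 54
f 42 54 52
f 54 43 53
f 52 53 41
f 54 53 52
f 42 52 59
f 52 41 58
f 59 58 45
f 52 58 59
f 42 59 64
f 59 45 65
f 64 65 47
f 59 65 64
f 42 64 68
f 64 47 71
f 68 71 48
f 64 71 68
f 43 69 57
f 69 48 70
f 57 70 44
f 69 70 57
f 41 53 77
f 53 43 78
f 77 78 50
f 53 78 77
f 45 58 74
f 58 41 73
f 74 73 49
f 58 73 74
f 47 65 66
f 65 45 62
f 66 62 46
f 65 62 66
f 48 71 67
f 71 47 63
f 67 63 40
f 71 63 67
f 82 81 84
f 82 84 83
f 84 81 85
f 84 85 83
f 85 81 86
f 85 86 83
f 86 81 87
f 86 87 83
f 87 81 88
f 87 88 83
f 88 81 89
f 88 89 83
f 89 81 90
f 89 90 83
f 90 81 91
f 90 91 83
f 91 81 92
f 91 92 83
f 92 81 93
f 92 93 83
f 93 81 94
f 93 94 83
f 94 81 95
f 94 95 83
f 95 81 96
f 95 96 83
f 96 81 82
f 96 82 83
f 98 97 100
f 98 100 99
f 100 97 101
f 100 101 99
f 101 97 102
f 101 102 99
f 102 97 103
f 102 103 99
f 103 97 104
f 103 104 99
f 104 97 105
f 104 105 99
f 105 97 106
f 105 106 99
f 106 97 107
f 106 107 99
f 107 97 108
f 107 108 99
f 108 97 109
f 108 109 99
f 109 97 110
f 109 110 99
f 110 97 111
f 110 111 99
f 111 97 112
f 111 112 99
f 112 97 113
f 112 113 99
f 113 97 114
f 113 114 99
f 114 97 98
f 114 98 99



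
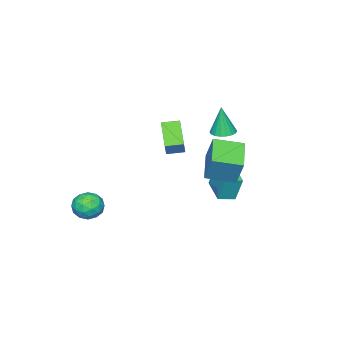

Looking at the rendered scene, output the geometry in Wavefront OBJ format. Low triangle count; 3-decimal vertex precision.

v -2.058 2.607 -1.849
v -2.135 3.034 -0.288
v -1.034 3.965 -2.17
v -1.111 4.391 -0.609
v -1.229 2.029 -1.651
v -1.306 2.455 -0.09
v -0.205 3.386 -1.972
v -0.282 3.813 -0.411
v -3.062 1.679 1.502
v -2.304 1.645 1.474
v -2.998 1.561 3.398
v -2.363 1.977 1.497
v -2.561 2.251 1.521
v -2.859 2.411 1.541
v -3.196 2.426 1.554
v -3.507 2.293 1.556
v -3.73 2.039 1.548
v -3.821 1.714 1.531
v -3.762 1.381 1.508
v -3.564 1.108 1.484
v -3.266 0.948 1.464
v -2.929 0.933 1.451
v -2.617 1.066 1.449
v -2.394 1.32 1.457
v 2.714 -2.151 -3.111
v 3.574 -2.015 -3.557
v 3.286 -3.445 -2.403
v 4.146 -3.309 -2.849
v 3.852 -2.688 -2.152
v 3.499 -1.888 -2.59
v 3.361 -3.572 -3.37
v 3.008 -2.772 -3.808
v 3.974 -2.893 -3.717
v 4.277 -2.347 -2.964
v 2.583 -3.113 -2.996
v 2.886 -2.567 -2.243
v 3.094 -1.969 -3.396
v 3.766 -3.491 -2.564
v 3.594 -3.126 -2.154
v 4.099 -3.046 -2.416
v 3.05 -1.895 -2.828
v 3.555 -1.815 -3.09
v 3.719 -2.211 -2.264
v 3.305 -3.645 -2.87
v 3.81 -3.565 -3.132
v 2.761 -2.414 -3.544
v 3.266 -2.334 -3.806
v 3.141 -3.249 -3.696
v 3.834 -2.405 -3.752
v 4.17 -3.166 -3.336
v 3.709 -3.32 -3.642
v 3.502 -2.85 -3.899
v 4.013 -2.085 -3.31
v 4.349 -2.845 -2.893
v 4.176 -2.48 -2.484
v 3.968 -2.01 -2.742
v 4.248 -2.601 -3.404
v 2.511 -2.615 -3.067
v 2.847 -3.375 -2.65
v 2.892 -3.45 -3.218
v 2.684 -2.98 -3.476
v 2.69 -2.294 -2.624
v 3.026 -3.055 -2.208
v 3.358 -2.61 -2.061
v 3.151 -2.14 -2.318
v 2.612 -2.859 -2.556
v 1.124 2.172 1.876
v -0.018 1.044 2.836
v 1.598 2.444 2.761
v 0.456 1.317 3.721
v 1.784 1.403 1.759
v 0.642 0.276 2.719
v 2.258 1.676 2.644
v 1.116 0.548 3.604
v -1.425 3.777 0.655
v -1.136 4.459 2.307
v 0.102 4.796 -0.033
v 0.391 5.477 1.619
v -0.371 2.443 1.021
v -0.082 3.124 2.673
v 1.156 3.461 0.333
v 1.445 4.143 1.985
f 2 4 1
f 5 2 1
f 1 4 3
f 3 5 1
f 2 8 4
f 6 2 5
f 6 8 2
f 4 8 3
f 7 5 3
f 3 8 7
f 7 6 5
f 8 6 7
f 10 9 12
f 10 12 11
f 12 9 13
f 12 13 11
f 13 9 14
f 13 14 11
f 14 9 15
f 14 15 11
f 15 9 16
f 15 16 11
f 16 9 17
f 16 17 11
f 17 9 18
f 17 18 11
f 18 9 19
f 18 19 11
f 19 9 20
f 19 20 11
f 20 9 21
f 20 21 11
f 21 9 22
f 21 22 11
f 22 9 23
f 22 23 11
f 23 9 24
f 23 24 11
f 24 9 10
f 24 10 11
f 25 62 41
f 62 36 65
f 41 65 30
f 62 65 41
f 25 41 37
f 41 30 42
f 37 42 26
f 41 42 37
f 25 37 46
f 37 26 47
f 46 47 32
f 37 47 46
f 25 46 58
f 46 32 61
f 58 61 35
f 46 61 58
f 25 58 62
f 58 35 66
f 62 66 36
f 58 66 62
f 26 42 53
f 42 30 56
f 53 56 34
f 42 56 53
f 30 65 43
f 65 36 64
f 43 64 29
f 65 64 43
f 36 66 63
f 66 35 59
f 63 59 27
f 66 59 63
f 35 61 60
f 61 32 48
f 60 48 31
f 61 48 60
f 32 47 52
f 47 26 49
f 52 49 33
f 47 49 52
f 28 54 40
f 54 34 55
f 40 55 29
f 54 55 40
f 28 40 38
f 40 29 39
f 38 39 27
f 40 39 38
f 28 38 45
f 38 27 44
f 45 44 31
f 38 44 45
f 28 45 50
f 45 31 51
f 50 51 33
f 45 51 50
f 28 50 54
f 50 33 57
f 54 57 34
f 50 57 54
f 29 55 43
f 55 34 56
f 43 56 30
f 55 56 43
f 27 39 63
f 39 29 64
f 63 64 36
f 39 64 63
f 31 44 60
f 44 27 59
f 60 59 35
f 44 59 60
f 33 51 52
f 51 31 48
f 52 48 32
f 51 48 52
f 34 57 53
f 57 33 49
f 53 49 26
f 57 49 53
f 68 70 67
f 71 68 67
f 67 70 69
f 69 71 67
f 68 74 70
f 72 68 71
f 72 74 68
f 70 74 69
f 73 71 69
f 69 74 73
f 73 72 71
f 74 72 73
f 76 78 75
f 79 76 75
f 75 78 77
f 77 79 75
f 76 82 78
f 80 76 79
f 80 82 76
f 78 82 77
f 81 79 77
f 77 82 81
f 81 80 79
f 82 80 81



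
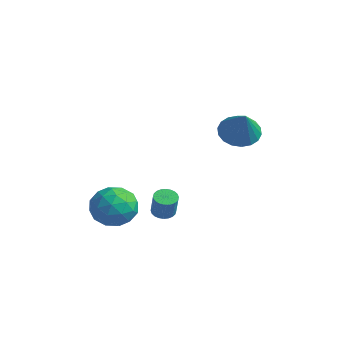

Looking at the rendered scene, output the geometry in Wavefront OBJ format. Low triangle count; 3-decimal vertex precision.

v -1.944 -2.984 -2.042
v -0.898 -2.849 -2.611
v -1.442 -4.791 -1.549
v -0.396 -4.656 -2.118
v -0.613 -4.044 -1.111
v -0.924 -2.927 -1.415
v -1.416 -4.713 -2.745
v -1.727 -3.596 -3.049
v -0.572 -3.917 -3.046
v -0.076 -3.503 -2.036
v -2.264 -4.137 -2.124
v -1.768 -3.723 -1.114
v -1.466 -2.758 -2.37
v -0.874 -4.882 -1.79
v -1.002 -4.523 -1.198
v -0.388 -4.443 -1.533
v -1.481 -2.804 -1.667
v -0.866 -2.724 -2.002
v -0.698 -3.427 -1.12
v -1.474 -4.916 -2.158
v -0.859 -4.836 -2.493
v -1.952 -3.197 -2.627
v -1.338 -3.117 -2.962
v -1.642 -4.213 -3.04
v -0.659 -3.306 -2.96
v -0.363 -4.368 -2.67
v -0.963 -4.402 -3.038
v -1.146 -3.745 -3.217
v -0.367 -3.063 -2.366
v -0.072 -4.125 -2.076
v -0.2 -3.766 -1.484
v -0.382 -3.109 -1.663
v -0.175 -3.691 -2.622
v -2.268 -3.515 -2.084
v -1.973 -4.577 -1.794
v -1.958 -4.531 -2.497
v -2.14 -3.874 -2.676
v -1.977 -3.272 -1.49
v -1.681 -4.334 -1.2
v -1.194 -3.895 -0.943
v -1.377 -3.238 -1.122
v -2.165 -3.949 -1.538
v 0.85 1.648 2.026
v 1.638 1.705 1.397
v 2.03 1.072 3.454
v 1.622 2.117 1.576
v 1.454 2.436 1.844
v 1.165 2.599 2.148
v 0.815 2.573 2.428
v 0.471 2.364 2.628
v 0.202 2.013 2.709
v 0.061 1.59 2.655
v 0.077 1.178 2.476
v 0.245 0.859 2.208
v 0.534 0.696 1.904
v 0.885 0.722 1.624
v 1.228 0.931 1.424
v 1.497 1.282 1.343
v -0.788 -1.39 -2.829
v -0.486 -0.896 -2.869
v 0.09 -1.157 -1.71
v -0.212 -1.65 -1.671
v -0.671 -0.826 -2.761
v -0.096 -1.086 -1.602
v -0.875 -0.841 -2.663
v -0.299 -1.101 -1.504
v -1.065 -0.94 -2.591
v -0.489 -1.2 -1.432
v -1.213 -1.107 -2.555
v -0.637 -1.368 -1.396
v -1.297 -1.318 -2.56
v -0.721 -1.578 -1.402
v -1.303 -1.539 -2.607
v -0.727 -1.799 -1.448
v -1.23 -1.737 -2.688
v -0.654 -1.998 -1.529
v -1.09 -1.883 -2.79
v -0.514 -2.144 -1.631
v -0.904 -1.954 -2.898
v -0.329 -2.214 -1.739
v -0.701 -1.939 -2.996
v -0.125 -2.199 -1.837
v -0.511 -1.84 -3.068
v 0.065 -2.1 -1.909
v -0.363 -1.672 -3.104
v 0.213 -1.933 -1.945
v -0.279 -1.462 -3.098
v 0.297 -1.722 -1.94
v -0.273 -1.241 -3.052
v 0.303 -1.501 -1.893
v -0.346 -1.042 -2.971
v 0.23 -1.303 -1.812
f 1 38 17
f 38 12 41
f 17 41 6
f 38 41 17
f 1 17 13
f 17 6 18
f 13 18 2
f 17 18 13
f 1 13 22
f 13 2 23
f 22 23 8
f 13 23 22
f 1 22 34
f 22 8 37
f 34 37 11
f 22 37 34
f 1 34 38
f 34 11 42
f 38 42 12
f 34 42 38
f 2 18 29
f 18 6 32
f 29 32 10
f 18 32 29
f 6 41 19
f 41 12 40
f 19 40 5
f 41 40 19
f 12 42 39
f 42 11 35
f 39 35 3
f 42 35 39
f 11 37 36
f 37 8 24
f 36 24 7
f 37 24 36
f 8 23 28
f 23 2 25
f 28 25 9
f 23 25 28
f 4 30 16
f 30 10 31
f 16 31 5
f 30 31 16
f 4 16 14
f 16 5 15
f 14 15 3
f 16 15 14
f 4 14 21
f 14 3 20
f 21 20 7
f 14 20 21
f 4 21 26
f 21 7 27
f 26 27 9
f 21 27 26
f 4 26 30
f 26 9 33
f 30 33 10
f 26 33 30
f 5 31 19
f 31 10 32
f 19 32 6
f 31 32 19
f 3 15 39
f 15 5 40
f 39 40 12
f 15 40 39
f 7 20 36
f 20 3 35
f 36 35 11
f 20 35 36
f 9 27 28
f 27 7 24
f 28 24 8
f 27 24 28
f 10 33 29
f 33 9 25
f 29 25 2
f 33 25 29
f 44 43 46
f 44 46 45
f 46 43 47
f 46 47 45
f 47 43 48
f 47 48 45
f 48 43 49
f 48 49 45
f 49 43 50
f 49 50 45
f 50 43 51
f 50 51 45
f 51 43 52
f 51 52 45
f 52 43 53
f 52 53 45
f 53 43 54
f 53 54 45
f 54 43 55
f 54 55 45
f 55 43 56
f 55 56 45
f 56 43 57
f 56 57 45
f 57 43 58
f 57 58 45
f 58 43 44
f 58 44 45
f 60 59 63
f 60 63 61
f 61 63 64
f 61 64 62
f 63 59 65
f 63 65 64
f 64 65 66
f 64 66 62
f 65 59 67
f 65 67 66
f 66 67 68
f 66 68 62
f 67 59 69
f 67 69 68
f 68 69 70
f 68 70 62
f 69 59 71
f 69 71 70
f 70 71 72
f 70 72 62
f 71 59 73
f 71 73 72
f 72 73 74
f 72 74 62
f 73 59 75
f 73 75 74
f 74 75 76
f 74 76 62
f 75 59 77
f 75 77 76
f 76 77 78
f 76 78 62
f 77 59 79
f 77 79 78
f 78 79 80
f 78 80 62
f 79 59 81
f 79 81 80
f 80 81 82
f 80 82 62
f 81 59 83
f 81 83 82
f 82 83 84
f 82 84 62
f 83 59 85
f 83 85 84
f 84 85 86
f 84 86 62
f 85 59 87
f 85 87 86
f 86 87 88
f 86 88 62
f 87 59 89
f 87 89 88
f 88 89 90
f 88 90 62
f 89 59 91
f 89 91 90
f 90 91 92
f 90 92 62
f 91 59 60
f 91 60 92
f 92 60 61
f 92 61 62



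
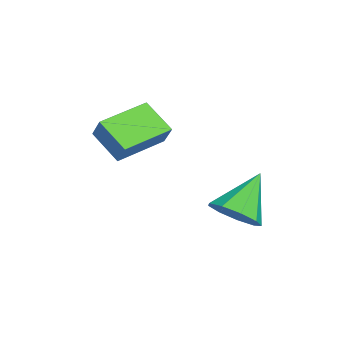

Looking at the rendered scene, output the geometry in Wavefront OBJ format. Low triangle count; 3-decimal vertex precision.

v 0.693 -2.871 2.847
v -0.133 -3.634 3.576
v 1.158 -2.637 3.618
v 0.332 -3.4 4.347
v 1.788 -4.28 2.613
v 0.962 -5.043 3.342
v 2.253 -4.046 3.384
v 1.427 -4.809 4.113
v 3.129 -0.829 1.05
v 3.591 -1.218 1.718
v 2.111 -0.011 2.23
v 3.85 -0.68 1.568
v 3.771 -0.212 1.176
v 3.392 -0.033 0.725
v 2.89 -0.227 0.426
v 2.5 -0.702 0.419
v 2.403 -1.238 0.708
v 2.647 -1.582 1.157
v 3.116 -1.574 1.555
f 2 4 1
f 5 2 1
f 1 4 3
f 3 5 1
f 2 8 4
f 6 2 5
f 6 8 2
f 4 8 3
f 7 5 3
f 3 8 7
f 7 6 5
f 8 6 7
f 10 9 12
f 10 12 11
f 12 9 13
f 12 13 11
f 13 9 14
f 13 14 11
f 14 9 15
f 14 15 11
f 15 9 16
f 15 16 11
f 16 9 17
f 16 17 11
f 17 9 18
f 17 18 11
f 18 9 19
f 18 19 11
f 19 9 10
f 19 10 11



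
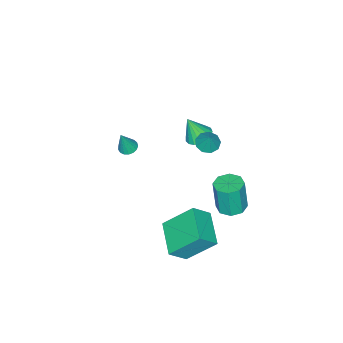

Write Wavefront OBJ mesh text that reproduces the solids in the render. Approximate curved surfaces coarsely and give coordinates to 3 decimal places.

v -1.257 2.373 3.183
v -0.912 2.83 2.877
v -0.883 2.767 4.197
v -1.319 2.983 2.969
v -1.698 2.85 3.16
v -1.87 2.494 3.363
v -1.756 2.081 3.481
v -1.408 1.804 3.46
v -0.99 1.794 3.31
v -0.697 2.054 3.1
v -0.666 2.464 2.93
v 1.219 2.528 -2.026
v 2.046 2.067 -1.164
v 0.374 3.806 -0.531
v 1.201 3.345 0.33
v 2.519 3.955 -2.51
v 3.346 3.494 -1.649
v 1.674 5.233 -1.016
v 2.501 4.772 -0.154
v -1.133 -2.734 -0.403
v -0.753 -2.368 -0.517
v -0.647 -2.806 0.983
v -0.954 -2.226 -0.439
v -1.196 -2.2 -0.353
v -1.424 -2.296 -0.278
v -1.585 -2.493 -0.231
v -1.643 -2.744 -0.224
v -1.584 -2.994 -0.258
v -1.422 -3.184 -0.325
v -1.194 -3.27 -0.409
v -0.952 -3.234 -0.493
v -0.751 -3.084 -0.555
v -0.638 -2.853 -0.583
v -0.639 -2.595 -0.569
v -3.505 0.111 0.492
v -2.956 0.646 0.564
v -3.175 -0.411 1.848
v -3.257 0.809 0.7
v -3.615 0.813 0.788
v -3.948 0.655 0.809
v -4.179 0.373 0.757
v -4.256 0.031 0.644
v -4.16 -0.293 0.496
v -3.915 -0.525 0.347
v -3.576 -0.611 0.232
v -3.22 -0.531 0.176
v -2.93 -0.305 0.192
v -2.771 0.017 0.277
v -2.781 0.36 0.412
v -1.695 3.624 -1.874
v -1.012 4.076 -1.835
v -0.982 3.868 0.033
v -1.665 3.416 -0.006
v -1.533 4.423 -1.788
v -1.503 4.215 0.08
v -2.149 4.302 -1.792
v -2.119 4.094 0.077
v -2.499 3.783 -1.844
v -2.469 3.576 0.025
v -2.378 3.172 -1.913
v -2.348 2.964 -0.045
v -1.857 2.825 -1.96
v -1.827 2.617 -0.092
v -1.241 2.946 -1.957
v -1.211 2.738 -0.088
v -0.891 3.464 -1.905
v -0.861 3.257 -0.036
f 2 1 4
f 2 4 3
f 4 1 5
f 4 5 3
f 5 1 6
f 5 6 3
f 6 1 7
f 6 7 3
f 7 1 8
f 7 8 3
f 8 1 9
f 8 9 3
f 9 1 10
f 9 10 3
f 10 1 11
f 10 11 3
f 11 1 2
f 11 2 3
f 13 15 12
f 16 13 12
f 12 15 14
f 14 16 12
f 13 19 15
f 17 13 16
f 17 19 13
f 15 19 14
f 18 16 14
f 14 19 18
f 18 17 16
f 19 17 18
f 21 20 23
f 21 23 22
f 23 20 24
f 23 24 22
f 24 20 25
f 24 25 22
f 25 20 26
f 25 26 22
f 26 20 27
f 26 27 22
f 27 20 28
f 27 28 22
f 28 20 29
f 28 29 22
f 29 20 30
f 29 30 22
f 30 20 31
f 30 31 22
f 31 20 32
f 31 32 22
f 32 20 33
f 32 33 22
f 33 20 34
f 33 34 22
f 34 20 21
f 34 21 22
f 36 35 38
f 36 38 37
f 38 35 39
f 38 39 37
f 39 35 40
f 39 40 37
f 40 35 41
f 40 41 37
f 41 35 42
f 41 42 37
f 42 35 43
f 42 43 37
f 43 35 44
f 43 44 37
f 44 35 45
f 44 45 37
f 45 35 46
f 45 46 37
f 46 35 47
f 46 47 37
f 47 35 48
f 47 48 37
f 48 35 49
f 48 49 37
f 49 35 36
f 49 36 37
f 51 50 54
f 51 54 52
f 52 54 55
f 52 55 53
f 54 50 56
f 54 56 55
f 55 56 57
f 55 57 53
f 56 50 58
f 56 58 57
f 57 58 59
f 57 59 53
f 58 50 60
f 58 60 59
f 59 60 61
f 59 61 53
f 60 50 62
f 60 62 61
f 61 62 63
f 61 63 53
f 62 50 64
f 62 64 63
f 63 64 65
f 63 65 53
f 64 50 66
f 64 66 65
f 65 66 67
f 65 67 53
f 66 50 51
f 66 51 67
f 67 51 52
f 67 52 53



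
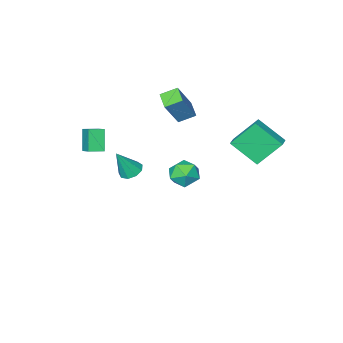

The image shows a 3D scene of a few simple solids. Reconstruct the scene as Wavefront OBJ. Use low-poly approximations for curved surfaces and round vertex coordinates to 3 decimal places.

v -2.341 -1.23 -3.123
v -1.79 -2.013 -3.559
v -3.79 -2.027 -3.521
v -3.239 -2.81 -3.957
v -3.221 -2.671 -2.915
v -2.325 -2.178 -2.669
v -3.255 -1.862 -4.411
v -2.359 -1.369 -4.165
v -2.355 -2.404 -4.355
v -2.334 -2.903 -3.43
v -3.246 -1.137 -3.65
v -3.225 -1.636 -2.725
v -4.11 -3.224 1.339
v -3.006 -2.996 3.134
v -3.724 -2.183 0.969
v -2.62 -1.955 2.765
v -3.22 -3.725 0.855
v -2.116 -3.497 2.651
v -2.834 -2.684 0.486
v -1.73 -2.456 2.281
v 0.985 -1.857 -1.613
v 1.652 -1.836 -1.955
v 1.835 -2.023 0.033
v 1.504 -1.361 -1.831
v 1.113 -1.118 -1.604
v 0.662 -1.22 -1.382
v 0.362 -1.621 -1.268
v 0.354 -2.131 -1.315
v 0.641 -2.514 -1.502
v 1.089 -2.588 -1.741
v 1.488 -2.321 -1.92
v -4.985 4.366 2.04
v -4.183 2.969 3.275
v -4.332 4.953 2.279
v -3.53 3.556 3.515
v -3.81 3.684 0.505
v -3.008 2.287 1.741
v -3.157 4.271 0.745
v -2.355 2.874 1.98
v 3.54 -2.727 2.335
v 3.796 -1.696 2.976
v 2.694 -2.426 2.189
v 2.95 -1.396 2.83
v 3.99 -2.064 1.09
v 4.246 -1.034 1.731
v 3.144 -1.764 0.944
v 3.4 -0.733 1.585
f 1 12 6
f 1 6 2
f 1 2 8
f 1 8 11
f 1 11 12
f 2 6 10
f 6 12 5
f 12 11 3
f 11 8 7
f 8 2 9
f 4 10 5
f 4 5 3
f 4 3 7
f 4 7 9
f 4 9 10
f 5 10 6
f 3 5 12
f 7 3 11
f 9 7 8
f 10 9 2
f 14 16 13
f 17 14 13
f 13 16 15
f 15 17 13
f 14 20 16
f 18 14 17
f 18 20 14
f 16 20 15
f 19 17 15
f 15 20 19
f 19 18 17
f 20 18 19
f 22 21 24
f 22 24 23
f 24 21 25
f 24 25 23
f 25 21 26
f 25 26 23
f 26 21 27
f 26 27 23
f 27 21 28
f 27 28 23
f 28 21 29
f 28 29 23
f 29 21 30
f 29 30 23
f 30 21 31
f 30 31 23
f 31 21 22
f 31 22 23
f 33 35 32
f 36 33 32
f 32 35 34
f 34 36 32
f 33 39 35
f 37 33 36
f 37 39 33
f 35 39 34
f 38 36 34
f 34 39 38
f 38 37 36
f 39 37 38
f 41 43 40
f 44 41 40
f 40 43 42
f 42 44 40
f 41 47 43
f 45 41 44
f 45 47 41
f 43 47 42
f 46 44 42
f 42 47 46
f 46 45 44
f 47 45 46



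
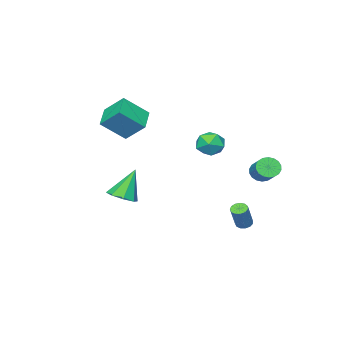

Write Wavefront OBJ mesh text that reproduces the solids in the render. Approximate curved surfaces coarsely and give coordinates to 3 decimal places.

v 3.616 -0.396 -0.898
v 4.479 -0.316 -0.508
v 2.724 -0.204 1.038
v 4.2 0.327 -0.7
v 3.579 0.547 -1.008
v 2.98 0.214 -1.252
v 2.754 -0.476 -1.288
v 3.033 -1.119 -1.095
v 3.653 -1.339 -0.787
v 4.252 -1.006 -0.544
v -0.369 3.734 3.043
v 0.493 3.379 3.34
v -0.893 2.261 2.8
v -0.031 1.906 3.097
v -0.629 2.337 3.739
v -0.306 3.247 3.889
v -0.094 2.393 2.251
v 0.229 3.303 2.401
v 0.662 2.55 2.85
v 0.332 2.516 3.77
v -0.732 3.124 2.37
v -1.062 3.09 3.29
v -2.971 2.904 -3.95
v -2.524 3.033 -4.205
v -1.763 3.324 -2.725
v -2.209 3.196 -2.47
v -2.68 3.286 -4.175
v -1.918 3.577 -2.695
v -2.928 3.418 -4.073
v -2.166 3.709 -2.593
v -3.189 3.387 -3.933
v -2.427 3.678 -2.452
v -3.381 3.203 -3.798
v -2.62 3.494 -2.317
v -3.443 2.924 -3.711
v -2.682 3.215 -2.231
v -3.355 2.639 -3.7
v -2.594 2.93 -2.22
v -3.145 2.438 -3.769
v -2.383 2.729 -2.288
v -2.88 2.385 -3.895
v -2.118 2.676 -2.415
v -2.643 2.497 -4.039
v -1.881 2.789 -2.558
v -2.511 2.739 -4.154
v -1.749 3.03 -2.674
v 1.094 -4.499 4.253
v 0.747 -3.226 5.402
v -0.187 -3.696 2.975
v -0.534 -2.422 4.123
v 2.294 -3.598 3.617
v 1.947 -2.324 4.765
v 1.013 -2.794 2.338
v 0.666 -1.521 3.487
v -3.987 3.306 0.015
v -3.317 2.953 -0.043
v -2.663 4.06 0.766
v -3.333 4.414 0.825
v -3.32 3.154 -0.316
v -2.666 4.261 0.494
v -3.455 3.385 -0.522
v -2.801 4.492 0.288
v -3.696 3.6 -0.622
v -3.042 4.708 0.188
v -3.994 3.758 -0.596
v -3.34 4.865 0.214
v -4.291 3.825 -0.449
v -3.637 4.933 0.361
v -4.528 3.79 -0.21
v -3.874 4.898 0.6
v -4.657 3.66 0.074
v -4.003 4.767 0.883
v -4.654 3.459 0.346
v -4 4.566 1.156
v -4.519 3.228 0.552
v -3.865 4.335 1.362
v -4.278 3.012 0.652
v -3.624 4.12 1.462
v -3.98 2.855 0.626
v -3.326 3.962 1.436
v -3.683 2.787 0.479
v -3.029 3.895 1.289
v -3.446 2.822 0.24
v -2.792 3.93 1.05
f 2 1 4
f 2 4 3
f 4 1 5
f 4 5 3
f 5 1 6
f 5 6 3
f 6 1 7
f 6 7 3
f 7 1 8
f 7 8 3
f 8 1 9
f 8 9 3
f 9 1 10
f 9 10 3
f 10 1 2
f 10 2 3
f 11 22 16
f 11 16 12
f 11 12 18
f 11 18 21
f 11 21 22
f 12 16 20
f 16 22 15
f 22 21 13
f 21 18 17
f 18 12 19
f 14 20 15
f 14 15 13
f 14 13 17
f 14 17 19
f 14 19 20
f 15 20 16
f 13 15 22
f 17 13 21
f 19 17 18
f 20 19 12
f 24 23 27
f 24 27 25
f 25 27 28
f 25 28 26
f 27 23 29
f 27 29 28
f 28 29 30
f 28 30 26
f 29 23 31
f 29 31 30
f 30 31 32
f 30 32 26
f 31 23 33
f 31 33 32
f 32 33 34
f 32 34 26
f 33 23 35
f 33 35 34
f 34 35 36
f 34 36 26
f 35 23 37
f 35 37 36
f 36 37 38
f 36 38 26
f 37 23 39
f 37 39 38
f 38 39 40
f 38 40 26
f 39 23 41
f 39 41 40
f 40 41 42
f 40 42 26
f 41 23 43
f 41 43 42
f 42 43 44
f 42 44 26
f 43 23 45
f 43 45 44
f 44 45 46
f 44 46 26
f 45 23 24
f 45 24 46
f 46 24 25
f 46 25 26
f 48 50 47
f 51 48 47
f 47 50 49
f 49 51 47
f 48 54 50
f 52 48 51
f 52 54 48
f 50 54 49
f 53 51 49
f 49 54 53
f 53 52 51
f 54 52 53
f 56 55 59
f 56 59 57
f 57 59 60
f 57 60 58
f 59 55 61
f 59 61 60
f 60 61 62
f 60 62 58
f 61 55 63
f 61 63 62
f 62 63 64
f 62 64 58
f 63 55 65
f 63 65 64
f 64 65 66
f 64 66 58
f 65 55 67
f 65 67 66
f 66 67 68
f 66 68 58
f 67 55 69
f 67 69 68
f 68 69 70
f 68 70 58
f 69 55 71
f 69 71 70
f 70 71 72
f 70 72 58
f 71 55 73
f 71 73 72
f 72 73 74
f 72 74 58
f 73 55 75
f 73 75 74
f 74 75 76
f 74 76 58
f 75 55 77
f 75 77 76
f 76 77 78
f 76 78 58
f 77 55 79
f 77 79 78
f 78 79 80
f 78 80 58
f 79 55 81
f 79 81 80
f 80 81 82
f 80 82 58
f 81 55 83
f 81 83 82
f 82 83 84
f 82 84 58
f 83 55 56
f 83 56 84
f 84 56 57
f 84 57 58



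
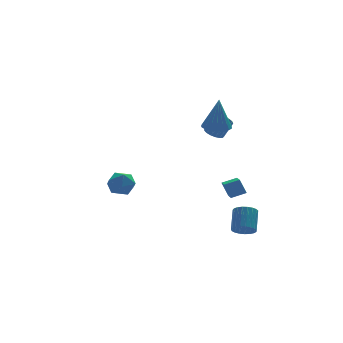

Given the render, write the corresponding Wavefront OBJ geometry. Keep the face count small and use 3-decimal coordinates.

v -2.872 -1.983 0.497
v -2.473 -1.713 -0.193
v -2.887 -3.247 -0.007
v -2.488 -2.977 -0.697
v -2.086 -2.996 0.041
v -2.076 -2.215 0.353
v -3.284 -2.745 -0.553
v -3.274 -1.964 -0.241
v -2.728 -2.183 -0.841
v -1.987 -2.339 -0.474
v -3.373 -2.621 0.274
v -2.632 -2.777 0.641
v 3.358 -4.077 -3.586
v 3.777 -3.819 -4.026
v 4.201 -2.885 -3.073
v 3.782 -3.143 -2.634
v 3.55 -3.671 -4.07
v 3.974 -2.737 -3.117
v 3.29 -3.594 -4.03
v 3.714 -2.659 -3.078
v 3.042 -3.6 -3.914
v 3.465 -2.665 -2.961
v 2.848 -3.688 -3.741
v 3.272 -2.754 -2.788
v 2.742 -3.844 -3.541
v 3.166 -2.91 -2.589
v 2.743 -4.04 -3.349
v 3.167 -3.106 -2.397
v 2.851 -4.243 -3.198
v 3.274 -3.308 -2.246
v 3.046 -4.417 -3.114
v 3.469 -3.482 -2.162
v 3.295 -4.532 -3.112
v 3.718 -3.597 -2.16
v 3.555 -4.568 -3.192
v 3.979 -3.634 -2.239
v 3.781 -4.52 -3.34
v 4.205 -3.586 -2.387
v 3.934 -4.395 -3.53
v 4.357 -3.461 -2.578
v 3.987 -4.215 -3.731
v 4.411 -3.281 -2.778
v 3.932 -4.011 -3.906
v 4.356 -3.077 -2.953
v 2.96 -0.887 2.652
v 3.764 -0.972 2.601
v 3.08 -0.913 4.588
v 3.722 -0.614 2.608
v 3.528 -0.31 2.625
v 3.223 -0.121 2.646
v 2.865 -0.083 2.669
v 2.526 -0.204 2.688
v 2.273 -0.46 2.7
v 2.156 -0.801 2.703
v 2.198 -1.159 2.695
v 2.392 -1.463 2.679
v 2.697 -1.653 2.658
v 3.055 -1.691 2.635
v 3.394 -1.57 2.616
v 3.647 -1.313 2.604
v 3.219 -2.467 -1.91
v 2.96 -2.116 -1.078
v 3.642 -0.888 -2.446
v 3.383 -0.537 -1.613
v 4.037 -2.583 -1.607
v 3.778 -2.232 -0.774
v 4.46 -1.004 -2.142
v 4.201 -0.653 -1.31
v 3.362 0.659 1.605
v 3.813 0.531 1.247
v 4.509 1.053 1.937
v 4.058 1.181 2.295
v 3.72 0.78 1.152
v 4.416 1.302 1.842
v 3.545 1.001 1.161
v 4.241 1.524 1.85
v 3.328 1.144 1.272
v 4.024 1.667 1.961
v 3.119 1.176 1.459
v 3.815 1.698 2.148
v 2.966 1.089 1.679
v 3.661 1.612 2.369
v 2.903 0.904 1.883
v 3.599 1.426 2.572
v 2.945 0.663 2.023
v 3.641 1.185 2.712
v 3.083 0.42 2.067
v 3.779 0.943 2.757
v 3.285 0.233 2.006
v 3.981 0.755 2.695
v 3.505 0.142 1.853
v 4.2 0.665 2.542
v 3.692 0.171 1.643
v 4.387 0.693 2.332
v 3.803 0.311 1.424
v 4.499 0.833 2.114
f 1 12 6
f 1 6 2
f 1 2 8
f 1 8 11
f 1 11 12
f 2 6 10
f 6 12 5
f 12 11 3
f 11 8 7
f 8 2 9
f 4 10 5
f 4 5 3
f 4 3 7
f 4 7 9
f 4 9 10
f 5 10 6
f 3 5 12
f 7 3 11
f 9 7 8
f 10 9 2
f 14 13 17
f 14 17 15
f 15 17 18
f 15 18 16
f 17 13 19
f 17 19 18
f 18 19 20
f 18 20 16
f 19 13 21
f 19 21 20
f 20 21 22
f 20 22 16
f 21 13 23
f 21 23 22
f 22 23 24
f 22 24 16
f 23 13 25
f 23 25 24
f 24 25 26
f 24 26 16
f 25 13 27
f 25 27 26
f 26 27 28
f 26 28 16
f 27 13 29
f 27 29 28
f 28 29 30
f 28 30 16
f 29 13 31
f 29 31 30
f 30 31 32
f 30 32 16
f 31 13 33
f 31 33 32
f 32 33 34
f 32 34 16
f 33 13 35
f 33 35 34
f 34 35 36
f 34 36 16
f 35 13 37
f 35 37 36
f 36 37 38
f 36 38 16
f 37 13 39
f 37 39 38
f 38 39 40
f 38 40 16
f 39 13 41
f 39 41 40
f 40 41 42
f 40 42 16
f 41 13 43
f 41 43 42
f 42 43 44
f 42 44 16
f 43 13 14
f 43 14 44
f 44 14 15
f 44 15 16
f 46 45 48
f 46 48 47
f 48 45 49
f 48 49 47
f 49 45 50
f 49 50 47
f 50 45 51
f 50 51 47
f 51 45 52
f 51 52 47
f 52 45 53
f 52 53 47
f 53 45 54
f 53 54 47
f 54 45 55
f 54 55 47
f 55 45 56
f 55 56 47
f 56 45 57
f 56 57 47
f 57 45 58
f 57 58 47
f 58 45 59
f 58 59 47
f 59 45 60
f 59 60 47
f 60 45 46
f 60 46 47
f 62 64 61
f 65 62 61
f 61 64 63
f 63 65 61
f 62 68 64
f 66 62 65
f 66 68 62
f 64 68 63
f 67 65 63
f 63 68 67
f 67 66 65
f 68 66 67
f 70 69 73
f 70 73 71
f 71 73 74
f 71 74 72
f 73 69 75
f 73 75 74
f 74 75 76
f 74 76 72
f 75 69 77
f 75 77 76
f 76 77 78
f 76 78 72
f 77 69 79
f 77 79 78
f 78 79 80
f 78 80 72
f 79 69 81
f 79 81 80
f 80 81 82
f 80 82 72
f 81 69 83
f 81 83 82
f 82 83 84
f 82 84 72
f 83 69 85
f 83 85 84
f 84 85 86
f 84 86 72
f 85 69 87
f 85 87 86
f 86 87 88
f 86 88 72
f 87 69 89
f 87 89 88
f 88 89 90
f 88 90 72
f 89 69 91
f 89 91 90
f 90 91 92
f 90 92 72
f 91 69 93
f 91 93 92
f 92 93 94
f 92 94 72
f 93 69 95
f 93 95 94
f 94 95 96
f 94 96 72
f 95 69 70
f 95 70 96
f 96 70 71
f 96 71 72



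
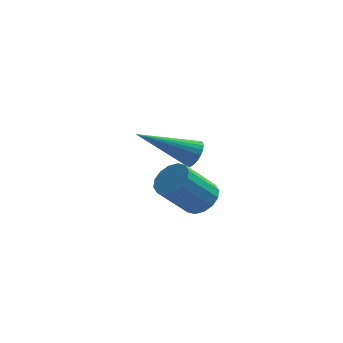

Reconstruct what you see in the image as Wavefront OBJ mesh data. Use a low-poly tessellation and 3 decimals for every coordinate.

v 1.359 -1.24 -3.001
v 1.71 -1.809 -2.964
v 0.813 -2.289 -1.822
v 0.461 -1.72 -1.859
v 1.87 -1.591 -2.747
v 0.972 -2.071 -1.605
v 1.893 -1.279 -2.598
v 0.995 -1.759 -1.456
v 1.772 -0.956 -2.557
v 0.875 -1.436 -1.415
v 1.541 -0.71 -2.635
v 0.644 -1.189 -1.493
v 1.261 -0.605 -2.811
v 0.364 -1.085 -1.669
v 1.007 -0.671 -3.038
v 0.11 -1.151 -1.896
v 0.848 -0.889 -3.255
v -0.05 -1.369 -2.113
v 0.825 -1.201 -3.404
v -0.073 -1.681 -2.262
v 0.945 -1.524 -3.445
v 0.048 -2.004 -2.303
v 1.176 -1.771 -3.367
v 0.279 -2.25 -2.225
v 1.456 -1.875 -3.191
v 0.559 -2.355 -2.049
v 1.072 2.318 -3.116
v 1.266 2.62 -2.687
v -0.812 2.002 -2.044
v 1.17 2.775 -2.808
v 1.06 2.86 -2.977
v 0.952 2.862 -3.166
v 0.862 2.782 -3.348
v 0.804 2.631 -3.495
v 0.786 2.432 -3.584
v 0.812 2.216 -3.602
v 0.878 2.015 -3.546
v 0.973 1.86 -3.424
v 1.083 1.775 -3.256
v 1.191 1.773 -3.066
v 1.282 1.853 -2.884
v 1.34 2.004 -2.737
v 1.357 2.203 -2.648
v 1.331 2.419 -2.63
f 2 1 5
f 2 5 3
f 3 5 6
f 3 6 4
f 5 1 7
f 5 7 6
f 6 7 8
f 6 8 4
f 7 1 9
f 7 9 8
f 8 9 10
f 8 10 4
f 9 1 11
f 9 11 10
f 10 11 12
f 10 12 4
f 11 1 13
f 11 13 12
f 12 13 14
f 12 14 4
f 13 1 15
f 13 15 14
f 14 15 16
f 14 16 4
f 15 1 17
f 15 17 16
f 16 17 18
f 16 18 4
f 17 1 19
f 17 19 18
f 18 19 20
f 18 20 4
f 19 1 21
f 19 21 20
f 20 21 22
f 20 22 4
f 21 1 23
f 21 23 22
f 22 23 24
f 22 24 4
f 23 1 25
f 23 25 24
f 24 25 26
f 24 26 4
f 25 1 2
f 25 2 26
f 26 2 3
f 26 3 4
f 28 27 30
f 28 30 29
f 30 27 31
f 30 31 29
f 31 27 32
f 31 32 29
f 32 27 33
f 32 33 29
f 33 27 34
f 33 34 29
f 34 27 35
f 34 35 29
f 35 27 36
f 35 36 29
f 36 27 37
f 36 37 29
f 37 27 38
f 37 38 29
f 38 27 39
f 38 39 29
f 39 27 40
f 39 40 29
f 40 27 41
f 40 41 29
f 41 27 42
f 41 42 29
f 42 27 43
f 42 43 29
f 43 27 44
f 43 44 29
f 44 27 28
f 44 28 29



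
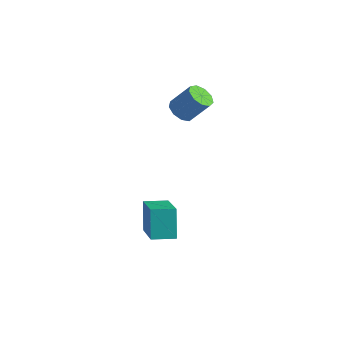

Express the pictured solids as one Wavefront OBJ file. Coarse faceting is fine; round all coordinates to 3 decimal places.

v -1.595 0.626 1.375
v -1.218 0.889 1.006
v -0.547 1.258 1.956
v -0.925 0.994 2.325
v -1.51 1.147 1.112
v -0.839 1.516 2.063
v -1.842 1.161 1.341
v -1.171 1.529 2.292
v -2.058 0.924 1.586
v -1.388 1.293 2.536
v -2.058 0.547 1.732
v -1.388 0.916 2.682
v -1.841 0.208 1.711
v -1.171 0.577 2.661
v -1.509 0.064 1.532
v -0.839 0.432 2.483
v -1.217 0.182 1.28
v -0.547 0.551 2.231
v -1.102 0.508 1.073
v -0.432 0.877 2.023
v -0.135 -3.371 -2.329
v -0.539 -2.897 -1.199
v 0.505 -2.698 -2.382
v 0.101 -2.224 -1.252
v 1.259 -4.616 -1.308
v 0.855 -4.142 -0.178
v 1.899 -3.943 -1.361
v 1.495 -3.469 -0.231
f 2 1 5
f 2 5 3
f 3 5 6
f 3 6 4
f 5 1 7
f 5 7 6
f 6 7 8
f 6 8 4
f 7 1 9
f 7 9 8
f 8 9 10
f 8 10 4
f 9 1 11
f 9 11 10
f 10 11 12
f 10 12 4
f 11 1 13
f 11 13 12
f 12 13 14
f 12 14 4
f 13 1 15
f 13 15 14
f 14 15 16
f 14 16 4
f 15 1 17
f 15 17 16
f 16 17 18
f 16 18 4
f 17 1 19
f 17 19 18
f 18 19 20
f 18 20 4
f 19 1 2
f 19 2 20
f 20 2 3
f 20 3 4
f 22 24 21
f 25 22 21
f 21 24 23
f 23 25 21
f 22 28 24
f 26 22 25
f 26 28 22
f 24 28 23
f 27 25 23
f 23 28 27
f 27 26 25
f 28 26 27



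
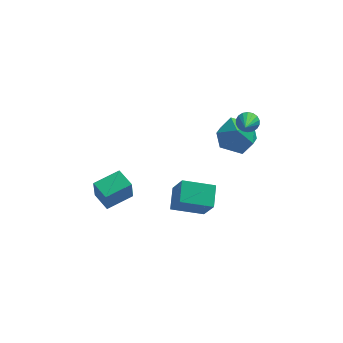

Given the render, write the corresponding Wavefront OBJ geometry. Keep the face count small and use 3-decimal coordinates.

v 3.232 4.03 -0.496
v 3.927 3.18 -1.002
v 1.873 2.68 -0.098
v 2.568 1.83 -0.604
v 2.902 2.343 0.439
v 3.743 3.177 0.193
v 2.057 2.683 -1.293
v 2.898 3.517 -1.539
v 3.202 2.348 -1.495
v 3.724 2.137 -0.424
v 2.076 3.723 -0.676
v 2.598 3.512 0.395
v 3.399 1.742 1.715
v 3.982 1.769 1.853
v 3.241 0.258 2.665
v 3.867 1.908 2.051
v 3.66 2.014 2.182
v 3.401 2.066 2.22
v 3.142 2.054 2.158
v 2.933 1.98 2.009
v 2.817 1.859 1.801
v 2.816 1.715 1.576
v 2.93 1.577 1.379
v 3.137 1.471 1.248
v 3.396 1.419 1.209
v 3.656 1.431 1.271
v 3.864 1.505 1.42
v 3.981 1.625 1.628
v -3.527 -0.765 -3.068
v -3.56 -1.088 -1.758
v -4.177 0.148 -2.86
v -4.21 -0.174 -1.549
v -2.27 0.074 -2.831
v -2.303 -0.248 -1.52
v -2.92 0.988 -2.622
v -2.953 0.665 -1.312
v 1.273 -3.372 -0.649
v -0.332 -3.483 -0.163
v 1.367 -2.261 -0.084
v -0.237 -2.373 0.402
v 1.737 -4.107 0.718
v 0.133 -4.219 1.204
v 1.832 -2.997 1.283
v 0.227 -3.108 1.769
f 1 12 6
f 1 6 2
f 1 2 8
f 1 8 11
f 1 11 12
f 2 6 10
f 6 12 5
f 12 11 3
f 11 8 7
f 8 2 9
f 4 10 5
f 4 5 3
f 4 3 7
f 4 7 9
f 4 9 10
f 5 10 6
f 3 5 12
f 7 3 11
f 9 7 8
f 10 9 2
f 14 13 16
f 14 16 15
f 16 13 17
f 16 17 15
f 17 13 18
f 17 18 15
f 18 13 19
f 18 19 15
f 19 13 20
f 19 20 15
f 20 13 21
f 20 21 15
f 21 13 22
f 21 22 15
f 22 13 23
f 22 23 15
f 23 13 24
f 23 24 15
f 24 13 25
f 24 25 15
f 25 13 26
f 25 26 15
f 26 13 27
f 26 27 15
f 27 13 28
f 27 28 15
f 28 13 14
f 28 14 15
f 30 32 29
f 33 30 29
f 29 32 31
f 31 33 29
f 30 36 32
f 34 30 33
f 34 36 30
f 32 36 31
f 35 33 31
f 31 36 35
f 35 34 33
f 36 34 35
f 38 40 37
f 41 38 37
f 37 40 39
f 39 41 37
f 38 44 40
f 42 38 41
f 42 44 38
f 40 44 39
f 43 41 39
f 39 44 43
f 43 42 41
f 44 42 43

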